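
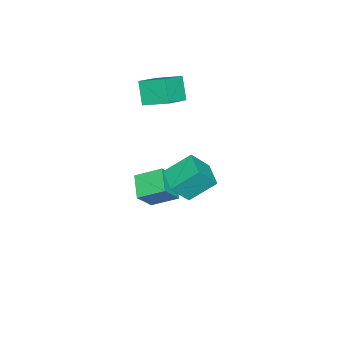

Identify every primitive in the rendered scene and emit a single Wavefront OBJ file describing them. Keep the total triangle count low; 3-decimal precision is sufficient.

v 1.26 1.899 2.787
v 2.081 1.204 4.09
v 2.445 2.924 2.587
v 3.267 2.229 3.89
v 2.133 0.651 1.57
v 2.955 -0.044 2.873
v 3.319 1.676 1.37
v 4.14 0.981 2.673
v 1.735 -1.398 -1.563
v 0.518 -2.173 -0.85
v 1.26 0.085 -0.763
v 0.043 -0.69 -0.05
v 2.717 -1.77 -0.29
v 1.5 -2.545 0.423
v 2.242 -0.287 0.51
v 1.025 -1.062 1.223
v -3.835 -0.992 -3.311
v -3.419 -0.895 -4.011
v -3.661 -2.305 -3.389
v -3.245 -2.208 -4.089
v -2.921 -1.951 -3.381
v -3.029 -1.139 -3.333
v -4.051 -2.061 -4.067
v -4.159 -1.249 -4.019
v -3.553 -1.555 -4.479
v -2.854 -1.488 -4.054
v -4.226 -1.712 -3.346
v -3.527 -1.645 -2.921
v -5.161 -4.528 3.43
v -3.569 -4.847 4.158
v -5.166 -2.828 4.183
v -3.574 -3.146 4.912
v -4.406 -3.914 2.048
v -2.814 -4.232 2.777
v -4.411 -2.213 2.802
v -2.819 -2.532 3.53
f 2 4 1
f 5 2 1
f 1 4 3
f 3 5 1
f 2 8 4
f 6 2 5
f 6 8 2
f 4 8 3
f 7 5 3
f 3 8 7
f 7 6 5
f 8 6 7
f 10 12 9
f 13 10 9
f 9 12 11
f 11 13 9
f 10 16 12
f 14 10 13
f 14 16 10
f 12 16 11
f 15 13 11
f 11 16 15
f 15 14 13
f 16 14 15
f 17 28 22
f 17 22 18
f 17 18 24
f 17 24 27
f 17 27 28
f 18 22 26
f 22 28 21
f 28 27 19
f 27 24 23
f 24 18 25
f 20 26 21
f 20 21 19
f 20 19 23
f 20 23 25
f 20 25 26
f 21 26 22
f 19 21 28
f 23 19 27
f 25 23 24
f 26 25 18
f 30 32 29
f 33 30 29
f 29 32 31
f 31 33 29
f 30 36 32
f 34 30 33
f 34 36 30
f 32 36 31
f 35 33 31
f 31 36 35
f 35 34 33
f 36 34 35



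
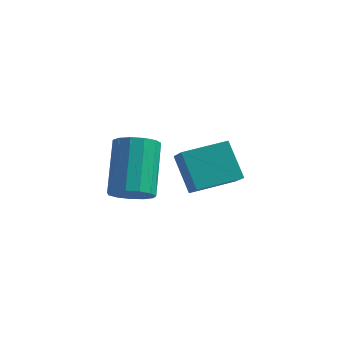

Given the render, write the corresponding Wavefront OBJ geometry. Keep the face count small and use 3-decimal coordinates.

v -2.208 2.806 -1.233
v -3.007 3.247 0.032
v -1.156 3.971 -0.974
v -1.955 4.412 0.291
v -1.485 1.988 -0.491
v -2.284 2.429 0.774
v -0.433 3.153 -0.232
v -1.232 3.594 1.033
v -2.546 -0.208 0.072
v -2.083 0.319 -0.193
v -2.631 1.595 1.382
v -3.094 1.068 1.648
v -2.457 0.386 -0.378
v -3.006 1.661 1.198
v -2.86 0.264 -0.419
v -3.408 1.54 1.156
v -3.163 -0.008 -0.304
v -3.711 1.268 1.271
v -3.27 -0.343 -0.07
v -3.818 0.933 1.505
v -3.147 -0.635 0.209
v -3.695 0.641 1.784
v -2.833 -0.792 0.445
v -3.382 0.484 2.02
v -2.428 -0.763 0.563
v -2.977 0.513 2.138
v -2.061 -0.558 0.525
v -2.609 0.718 2.1
v -1.847 -0.242 0.343
v -2.396 1.034 1.918
v -1.855 0.085 0.075
v -2.404 1.361 1.651
f 2 4 1
f 5 2 1
f 1 4 3
f 3 5 1
f 2 8 4
f 6 2 5
f 6 8 2
f 4 8 3
f 7 5 3
f 3 8 7
f 7 6 5
f 8 6 7
f 10 9 13
f 10 13 11
f 11 13 14
f 11 14 12
f 13 9 15
f 13 15 14
f 14 15 16
f 14 16 12
f 15 9 17
f 15 17 16
f 16 17 18
f 16 18 12
f 17 9 19
f 17 19 18
f 18 19 20
f 18 20 12
f 19 9 21
f 19 21 20
f 20 21 22
f 20 22 12
f 21 9 23
f 21 23 22
f 22 23 24
f 22 24 12
f 23 9 25
f 23 25 24
f 24 25 26
f 24 26 12
f 25 9 27
f 25 27 26
f 26 27 28
f 26 28 12
f 27 9 29
f 27 29 28
f 28 29 30
f 28 30 12
f 29 9 31
f 29 31 30
f 30 31 32
f 30 32 12
f 31 9 10
f 31 10 32
f 32 10 11
f 32 11 12



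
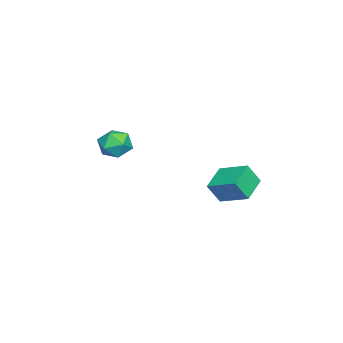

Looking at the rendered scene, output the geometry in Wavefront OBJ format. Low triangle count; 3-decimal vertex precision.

v 1.837 -2.598 0.037
v 2.564 -2.88 0.59
v 1.336 -4.06 -0.05
v 2.063 -4.342 0.503
v 1.359 -3.81 0.873
v 1.669 -2.906 0.927
v 2.231 -4.034 -0.387
v 2.541 -3.13 -0.333
v 2.808 -3.767 0.329
v 2.269 -3.629 1.107
v 1.631 -3.311 -0.567
v 1.092 -3.173 0.211
v 1.116 2.166 -2.067
v 1.421 1.596 -0.974
v 1.6 3.662 -1.42
v 1.905 3.092 -0.328
v 2.555 1.928 -2.592
v 2.86 1.358 -1.5
v 3.039 3.424 -1.946
v 3.344 2.854 -0.853
f 1 12 6
f 1 6 2
f 1 2 8
f 1 8 11
f 1 11 12
f 2 6 10
f 6 12 5
f 12 11 3
f 11 8 7
f 8 2 9
f 4 10 5
f 4 5 3
f 4 3 7
f 4 7 9
f 4 9 10
f 5 10 6
f 3 5 12
f 7 3 11
f 9 7 8
f 10 9 2
f 14 16 13
f 17 14 13
f 13 16 15
f 15 17 13
f 14 20 16
f 18 14 17
f 18 20 14
f 16 20 15
f 19 17 15
f 15 20 19
f 19 18 17
f 20 18 19



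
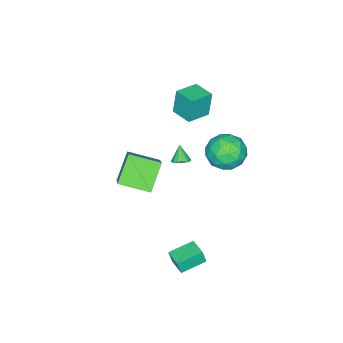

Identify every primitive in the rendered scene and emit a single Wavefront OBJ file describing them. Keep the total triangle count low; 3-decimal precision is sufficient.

v 1.88 2.037 -4.021
v 1.993 1.87 -3.206
v 2.468 2.972 -3.911
v 2.58 2.805 -3.096
v 3.12 1.295 -4.344
v 3.232 1.128 -3.529
v 3.707 2.23 -4.234
v 3.82 2.063 -3.419
v -3.807 -1.894 1.821
v -4.073 -1.858 3.388
v -3.45 -0.665 1.854
v -3.716 -0.63 3.421
v -2.464 -2.29 2.059
v -2.73 -2.255 3.626
v -2.107 -1.062 2.092
v -2.373 -1.026 3.659
v -0.147 -0.285 0.752
v 0.34 -0.454 0.914
v -0.553 -0.635 1.608
v 0.318 -0.193 1.011
v 0.172 0.044 1.038
v -0.06 0.192 0.989
v -0.315 0.213 0.876
v -0.525 0.1 0.73
v -0.633 -0.116 0.59
v -0.612 -0.378 0.493
v -0.465 -0.614 0.466
v -0.234 -0.763 0.516
v 0.021 -0.783 0.628
v 0.231 -0.67 0.774
v -0.489 -4.692 -3.845
v -1.854 -4.889 -2.466
v -1.217 -3.039 -4.329
v -2.581 -3.235 -2.95
v 0.781 -3.725 -2.45
v -0.583 -3.921 -1.071
v 0.054 -2.071 -2.934
v -1.311 -2.268 -1.555
v 0.542 3.218 2.587
v 1.243 2.644 3.306
v -0.943 2.616 3.554
v -0.242 2.042 4.273
v -0.256 3.198 4.28
v 0.661 3.571 3.682
v -0.361 1.689 3.178
v 0.556 2.062 2.58
v 0.685 1.699 3.671
v 0.749 2.632 4.352
v -0.449 2.628 2.508
v -0.385 3.561 3.189
v 1.023 2.984 2.862
v -0.723 2.276 3.998
v -0.731 2.956 4.002
v -0.319 2.618 4.425
v 0.681 3.529 3.083
v 1.093 3.191 3.506
v 0.212 3.517 4.078
v -0.793 2.069 3.354
v -0.381 1.731 3.777
v 0.619 2.642 2.435
v 1.031 2.304 2.858
v 0.088 1.743 2.782
v 1.107 2.092 3.499
v 0.234 1.737 4.067
v 0.164 1.53 3.424
v 0.703 1.749 3.072
v 1.145 2.64 3.899
v 0.272 2.285 4.468
v 0.263 2.965 4.472
v 0.803 3.184 4.12
v 0.817 2.084 4.114
v 0.028 2.975 2.392
v -0.845 2.62 2.961
v -0.503 2.076 2.74
v 0.037 2.295 2.388
v 0.066 3.523 2.793
v -0.807 3.168 3.361
v -0.403 3.511 3.788
v 0.136 3.73 3.436
v -0.517 3.176 2.746
f 2 4 1
f 5 2 1
f 1 4 3
f 3 5 1
f 2 8 4
f 6 2 5
f 6 8 2
f 4 8 3
f 7 5 3
f 3 8 7
f 7 6 5
f 8 6 7
f 10 12 9
f 13 10 9
f 9 12 11
f 11 13 9
f 10 16 12
f 14 10 13
f 14 16 10
f 12 16 11
f 15 13 11
f 11 16 15
f 15 14 13
f 16 14 15
f 18 17 20
f 18 20 19
f 20 17 21
f 20 21 19
f 21 17 22
f 21 22 19
f 22 17 23
f 22 23 19
f 23 17 24
f 23 24 19
f 24 17 25
f 24 25 19
f 25 17 26
f 25 26 19
f 26 17 27
f 26 27 19
f 27 17 28
f 27 28 19
f 28 17 29
f 28 29 19
f 29 17 30
f 29 30 19
f 30 17 18
f 30 18 19
f 32 34 31
f 35 32 31
f 31 34 33
f 33 35 31
f 32 38 34
f 36 32 35
f 36 38 32
f 34 38 33
f 37 35 33
f 33 38 37
f 37 36 35
f 38 36 37
f 39 76 55
f 76 50 79
f 55 79 44
f 76 79 55
f 39 55 51
f 55 44 56
f 51 56 40
f 55 56 51
f 39 51 60
f 51 40 61
f 60 61 46
f 51 61 60
f 39 60 72
f 60 46 75
f 72 75 49
f 60 75 72
f 39 72 76
f 72 49 80
f 76 80 50
f 72 80 76
f 40 56 67
f 56 44 70
f 67 70 48
f 56 70 67
f 44 79 57
f 79 50 78
f 57 78 43
f 79 78 57
f 50 80 77
f 80 49 73
f 77 73 41
f 80 73 77
f 49 75 74
f 75 46 62
f 74 62 45
f 75 62 74
f 46 61 66
f 61 40 63
f 66 63 47
f 61 63 66
f 42 68 54
f 68 48 69
f 54 69 43
f 68 69 54
f 42 54 52
f 54 43 53
f 52 53 41
f 54 53 52
f 42 52 59
f 52 41 58
f 59 58 45
f 52 58 59
f 42 59 64
f 59 45 65
f 64 65 47
f 59 65 64
f 42 64 68
f 64 47 71
f 68 71 48
f 64 71 68
f 43 69 57
f 69 48 70
f 57 70 44
f 69 70 57
f 41 53 77
f 53 43 78
f 77 78 50
f 53 78 77
f 45 58 74
f 58 41 73
f 74 73 49
f 58 73 74
f 47 65 66
f 65 45 62
f 66 62 46
f 65 62 66
f 48 71 67
f 71 47 63
f 67 63 40
f 71 63 67



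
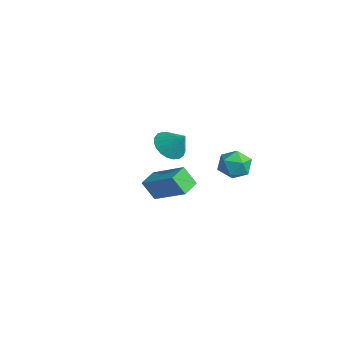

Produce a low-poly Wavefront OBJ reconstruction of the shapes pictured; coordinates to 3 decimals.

v -2.312 1.459 -3.039
v -0.704 2.285 -1.99
v -2.87 2.319 -2.861
v -1.261 3.145 -1.812
v -1.899 1.935 -4.048
v -0.29 2.761 -2.999
v -2.456 2.795 -3.87
v -0.848 3.621 -2.821
v 4.027 3.867 1.456
v 4.456 3.462 0.841
v 3.164 2.798 1.559
v 3.593 2.393 0.944
v 3.954 2.514 1.706
v 4.487 3.175 1.643
v 3.133 3.085 0.757
v 3.666 3.746 0.694
v 3.903 2.979 0.41
v 4.41 2.626 0.996
v 3.21 3.634 1.404
v 3.717 3.281 1.99
v 2.959 0.383 2.682
v 3.45 -0.283 2.613
v 3.641 0.797 3.538
v 3.596 -0.063 2.391
v 3.631 0.234 2.219
v 3.55 0.557 2.126
v 3.367 0.849 2.131
v 3.114 1.061 2.23
v 2.833 1.156 2.408
v 2.575 1.117 2.633
v 2.383 0.951 2.866
v 2.29 0.686 3.068
v 2.313 0.37 3.203
v 2.448 0.055 3.248
v 2.671 -0.203 3.195
v 2.944 -0.359 3.054
v 3.22 -0.388 2.848
f 2 4 1
f 5 2 1
f 1 4 3
f 3 5 1
f 2 8 4
f 6 2 5
f 6 8 2
f 4 8 3
f 7 5 3
f 3 8 7
f 7 6 5
f 8 6 7
f 9 20 14
f 9 14 10
f 9 10 16
f 9 16 19
f 9 19 20
f 10 14 18
f 14 20 13
f 20 19 11
f 19 16 15
f 16 10 17
f 12 18 13
f 12 13 11
f 12 11 15
f 12 15 17
f 12 17 18
f 13 18 14
f 11 13 20
f 15 11 19
f 17 15 16
f 18 17 10
f 22 21 24
f 22 24 23
f 24 21 25
f 24 25 23
f 25 21 26
f 25 26 23
f 26 21 27
f 26 27 23
f 27 21 28
f 27 28 23
f 28 21 29
f 28 29 23
f 29 21 30
f 29 30 23
f 30 21 31
f 30 31 23
f 31 21 32
f 31 32 23
f 32 21 33
f 32 33 23
f 33 21 34
f 33 34 23
f 34 21 35
f 34 35 23
f 35 21 36
f 35 36 23
f 36 21 37
f 36 37 23
f 37 21 22
f 37 22 23



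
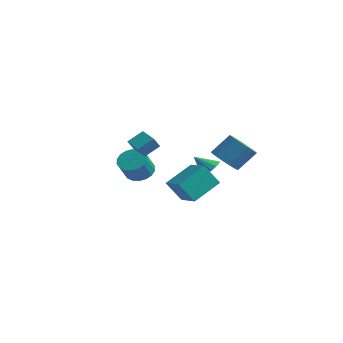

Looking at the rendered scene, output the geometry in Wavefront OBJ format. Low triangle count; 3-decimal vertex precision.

v -3.871 0.499 0.117
v -2.974 0.857 0.201
v -2.711 -0.081 1.406
v -3.609 -0.439 1.323
v -3.206 1.119 0.454
v -2.943 0.181 1.66
v -3.569 1.257 0.641
v -3.306 0.319 1.847
v -3.993 1.246 0.724
v -3.73 0.308 1.93
v -4.392 1.086 0.687
v -4.129 0.148 1.893
v -4.688 0.81 0.537
v -4.426 -0.128 1.743
v -4.823 0.473 0.304
v -4.56 -0.465 1.51
v -4.769 0.141 0.034
v -4.506 -0.797 1.239
v -4.537 -0.121 -0.22
v -4.274 -1.059 0.986
v -4.174 -0.259 -0.407
v -3.911 -1.197 0.799
v -3.75 -0.248 -0.49
v -3.487 -1.186 0.716
v -3.351 -0.088 -0.453
v -3.088 -1.026 0.753
v -3.054 0.188 -0.303
v -2.792 -0.75 0.903
v -2.92 0.525 -0.07
v -2.657 -0.413 1.136
v 1.715 1.748 1.95
v 2.556 1.964 1.378
v 3.147 2.947 2.619
v 2.305 2.732 3.19
v 2.198 2.344 1.247
v 2.789 3.327 2.488
v 1.71 2.564 1.305
v 2.301 3.548 2.546
v 1.223 2.566 1.535
v 1.814 3.55 2.776
v 0.868 2.349 1.877
v 1.459 3.332 3.118
v 0.74 1.97 2.237
v 1.331 2.954 3.478
v 0.873 1.533 2.521
v 1.464 2.516 3.762
v 1.231 1.153 2.652
v 1.822 2.136 3.893
v 1.719 0.932 2.594
v 2.31 1.916 3.835
v 2.206 0.93 2.364
v 2.797 1.914 3.605
v 2.561 1.148 2.022
v 3.152 2.131 3.263
v 2.689 1.526 1.662
v 3.28 2.51 2.903
v 3.944 -4.71 2.54
v 4.273 -2.974 3.539
v 2.519 -4.2 2.122
v 2.848 -2.464 3.122
v 4.552 -4.076 1.238
v 4.881 -2.34 2.238
v 3.127 -3.566 0.821
v 3.456 -1.83 1.82
v 0.048 2.484 0.665
v 0.654 2.24 1.093
v -0.828 1.936 1.595
v 0.57 2.61 1.231
v 0.346 2.946 1.218
v 0.043 3.158 1.057
v -0.259 3.189 0.791
v -0.479 3.032 0.491
v -0.557 2.727 0.238
v -0.473 2.357 0.099
v -0.25 2.021 0.112
v 0.054 1.809 0.273
v 0.356 1.778 0.54
v 0.575 1.936 0.839
v -4.002 -0.409 2.711
v -3.608 0.52 3.396
v -4.046 0.177 1.94
v -3.652 1.107 2.625
v -2.868 -0.687 2.435
v -2.474 0.243 3.12
v -2.912 -0.1 1.664
v -2.518 0.829 2.349
f 2 1 5
f 2 5 3
f 3 5 6
f 3 6 4
f 5 1 7
f 5 7 6
f 6 7 8
f 6 8 4
f 7 1 9
f 7 9 8
f 8 9 10
f 8 10 4
f 9 1 11
f 9 11 10
f 10 11 12
f 10 12 4
f 11 1 13
f 11 13 12
f 12 13 14
f 12 14 4
f 13 1 15
f 13 15 14
f 14 15 16
f 14 16 4
f 15 1 17
f 15 17 16
f 16 17 18
f 16 18 4
f 17 1 19
f 17 19 18
f 18 19 20
f 18 20 4
f 19 1 21
f 19 21 20
f 20 21 22
f 20 22 4
f 21 1 23
f 21 23 22
f 22 23 24
f 22 24 4
f 23 1 25
f 23 25 24
f 24 25 26
f 24 26 4
f 25 1 27
f 25 27 26
f 26 27 28
f 26 28 4
f 27 1 29
f 27 29 28
f 28 29 30
f 28 30 4
f 29 1 2
f 29 2 30
f 30 2 3
f 30 3 4
f 32 31 35
f 32 35 33
f 33 35 36
f 33 36 34
f 35 31 37
f 35 37 36
f 36 37 38
f 36 38 34
f 37 31 39
f 37 39 38
f 38 39 40
f 38 40 34
f 39 31 41
f 39 41 40
f 40 41 42
f 40 42 34
f 41 31 43
f 41 43 42
f 42 43 44
f 42 44 34
f 43 31 45
f 43 45 44
f 44 45 46
f 44 46 34
f 45 31 47
f 45 47 46
f 46 47 48
f 46 48 34
f 47 31 49
f 47 49 48
f 48 49 50
f 48 50 34
f 49 31 51
f 49 51 50
f 50 51 52
f 50 52 34
f 51 31 53
f 51 53 52
f 52 53 54
f 52 54 34
f 53 31 55
f 53 55 54
f 54 55 56
f 54 56 34
f 55 31 32
f 55 32 56
f 56 32 33
f 56 33 34
f 58 60 57
f 61 58 57
f 57 60 59
f 59 61 57
f 58 64 60
f 62 58 61
f 62 64 58
f 60 64 59
f 63 61 59
f 59 64 63
f 63 62 61
f 64 62 63
f 66 65 68
f 66 68 67
f 68 65 69
f 68 69 67
f 69 65 70
f 69 70 67
f 70 65 71
f 70 71 67
f 71 65 72
f 71 72 67
f 72 65 73
f 72 73 67
f 73 65 74
f 73 74 67
f 74 65 75
f 74 75 67
f 75 65 76
f 75 76 67
f 76 65 77
f 76 77 67
f 77 65 78
f 77 78 67
f 78 65 66
f 78 66 67
f 80 82 79
f 83 80 79
f 79 82 81
f 81 83 79
f 80 86 82
f 84 80 83
f 84 86 80
f 82 86 81
f 85 83 81
f 81 86 85
f 85 84 83
f 86 84 85



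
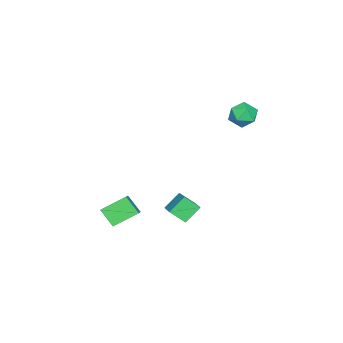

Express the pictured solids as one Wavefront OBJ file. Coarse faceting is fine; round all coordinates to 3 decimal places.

v 0.662 -0.13 -4.145
v 0.907 -1.006 -3.394
v -0.194 0.375 -3.276
v 0.052 -0.501 -2.525
v 1.848 0.761 -3.495
v 2.094 -0.115 -2.744
v 0.993 1.266 -2.626
v 1.238 0.39 -1.875
v 1.143 -2.405 -4.025
v 0.901 -3.322 -3.078
v 2.39 -1.875 -3.193
v 2.148 -2.791 -2.246
v 2.152 -3.509 -4.834
v 1.91 -4.425 -3.887
v 3.399 -2.978 -4.002
v 3.157 -3.895 -3.055
v -1.398 2.935 4.5
v -0.843 2.593 3.828
v -2.617 2.507 3.712
v -2.062 2.165 3.04
v -2.097 1.746 3.876
v -1.343 2.011 4.363
v -2.117 3.089 3.177
v -1.363 3.354 3.664
v -1.287 2.689 3.01
v -1.275 1.859 3.442
v -2.185 3.241 4.098
v -2.173 2.411 4.53
f 2 4 1
f 5 2 1
f 1 4 3
f 3 5 1
f 2 8 4
f 6 2 5
f 6 8 2
f 4 8 3
f 7 5 3
f 3 8 7
f 7 6 5
f 8 6 7
f 10 12 9
f 13 10 9
f 9 12 11
f 11 13 9
f 10 16 12
f 14 10 13
f 14 16 10
f 12 16 11
f 15 13 11
f 11 16 15
f 15 14 13
f 16 14 15
f 17 28 22
f 17 22 18
f 17 18 24
f 17 24 27
f 17 27 28
f 18 22 26
f 22 28 21
f 28 27 19
f 27 24 23
f 24 18 25
f 20 26 21
f 20 21 19
f 20 19 23
f 20 23 25
f 20 25 26
f 21 26 22
f 19 21 28
f 23 19 27
f 25 23 24
f 26 25 18



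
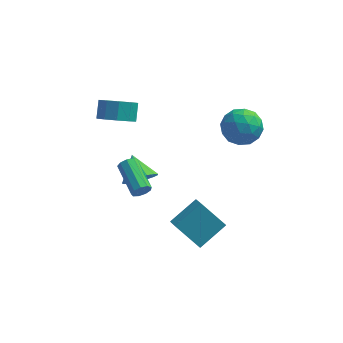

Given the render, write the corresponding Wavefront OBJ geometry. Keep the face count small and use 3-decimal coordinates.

v -1.445 -3.35 0.57
v -1.133 -3.336 1.047
v -2.064 -1.657 1.607
v -2.375 -1.67 1.13
v -0.951 -3.14 0.764
v -1.882 -1.461 1.323
v -1 -3.043 0.389
v -1.931 -1.363 0.949
v -1.257 -3.089 0.1
v -2.188 -1.409 0.659
v -1.602 -3.257 0.03
v -2.532 -1.577 0.59
v -1.873 -3.468 0.214
v -2.804 -1.789 0.773
v -1.944 -3.624 0.564
v -2.875 -1.945 1.123
v -1.781 -3.652 0.917
v -2.712 -1.972 1.476
v -1.461 -3.538 1.108
v -2.392 -1.859 1.667
v 0.376 -4.374 -1.151
v 1.602 -3.242 -0.263
v 0.041 -3.467 -1.844
v 1.266 -2.335 -0.956
v 1.734 -4.845 -2.424
v 2.959 -3.713 -1.536
v 1.398 -3.938 -3.117
v 2.624 -2.806 -2.229
v -3.19 0.229 2.895
v -2.438 -0.331 3.431
v -2.417 0.471 4.241
v -3.17 1.031 3.705
v -2.126 0.084 3.011
v -2.106 0.886 3.821
v -2.221 0.555 2.548
v -2.2 1.357 3.357
v -2.686 0.901 2.217
v -2.665 1.703 3.026
v -3.344 0.99 2.145
v -3.323 1.793 2.954
v -3.943 0.789 2.359
v -3.922 1.591 3.169
v -4.254 0.374 2.779
v -4.234 1.176 3.589
v -4.16 -0.097 3.243
v -4.139 0.705 4.052
v -3.695 -0.443 3.574
v -3.674 0.359 4.383
v -3.037 -0.533 3.646
v -3.016 0.27 4.455
v 2.405 1.49 2.609
v 3.414 2.156 2.629
v 3.266 0.224 1.391
v 4.275 0.89 1.411
v 3.931 0.284 2.399
v 3.399 1.066 3.152
v 3.281 1.314 0.868
v 2.749 2.096 1.621
v 3.955 2.048 1.554
v 4.357 1.411 2.5
v 2.323 0.969 1.52
v 2.725 0.332 2.466
v 2.834 1.934 2.726
v 3.846 0.446 1.294
v 3.644 0.089 1.875
v 4.237 0.481 1.887
v 2.825 1.293 3.033
v 3.418 1.685 3.045
v 3.722 0.584 2.91
v 3.262 0.695 0.975
v 3.855 1.087 0.987
v 2.443 1.899 2.133
v 3.036 2.291 2.145
v 2.958 1.796 1.11
v 3.745 2.262 2.106
v 4.251 1.518 1.39
v 3.667 1.767 1.071
v 3.354 2.227 1.513
v 3.981 1.888 2.662
v 4.487 1.144 1.946
v 4.285 0.787 2.527
v 3.972 1.247 2.969
v 4.299 1.824 2.03
v 2.193 1.236 2.074
v 2.699 0.492 1.358
v 2.708 1.133 1.051
v 2.395 1.593 1.493
v 2.429 0.862 2.63
v 2.935 0.118 1.914
v 3.326 0.153 2.507
v 3.013 0.613 2.949
v 2.381 0.556 1.99
v -1.822 -0.912 -1.032
v -1.073 -1.026 -0.378
v -2.398 0.252 -0.168
v -0.903 -0.708 -0.693
v -0.943 -0.437 -1.086
v -1.185 -0.275 -1.466
v -1.572 -0.259 -1.746
v -2.017 -0.392 -1.863
v -2.417 -0.645 -1.79
v -2.68 -0.959 -1.542
v -2.747 -1.262 -1.178
v -2.602 -1.485 -0.78
v -2.278 -1.577 -0.44
v -1.85 -1.516 -0.235
v -1.415 -1.318 -0.213
f 2 1 5
f 2 5 3
f 3 5 6
f 3 6 4
f 5 1 7
f 5 7 6
f 6 7 8
f 6 8 4
f 7 1 9
f 7 9 8
f 8 9 10
f 8 10 4
f 9 1 11
f 9 11 10
f 10 11 12
f 10 12 4
f 11 1 13
f 11 13 12
f 12 13 14
f 12 14 4
f 13 1 15
f 13 15 14
f 14 15 16
f 14 16 4
f 15 1 17
f 15 17 16
f 16 17 18
f 16 18 4
f 17 1 19
f 17 19 18
f 18 19 20
f 18 20 4
f 19 1 2
f 19 2 20
f 20 2 3
f 20 3 4
f 22 24 21
f 25 22 21
f 21 24 23
f 23 25 21
f 22 28 24
f 26 22 25
f 26 28 22
f 24 28 23
f 27 25 23
f 23 28 27
f 27 26 25
f 28 26 27
f 30 29 33
f 30 33 31
f 31 33 34
f 31 34 32
f 33 29 35
f 33 35 34
f 34 35 36
f 34 36 32
f 35 29 37
f 35 37 36
f 36 37 38
f 36 38 32
f 37 29 39
f 37 39 38
f 38 39 40
f 38 40 32
f 39 29 41
f 39 41 40
f 40 41 42
f 40 42 32
f 41 29 43
f 41 43 42
f 42 43 44
f 42 44 32
f 43 29 45
f 43 45 44
f 44 45 46
f 44 46 32
f 45 29 47
f 45 47 46
f 46 47 48
f 46 48 32
f 47 29 49
f 47 49 48
f 48 49 50
f 48 50 32
f 49 29 30
f 49 30 50
f 50 30 31
f 50 31 32
f 51 88 67
f 88 62 91
f 67 91 56
f 88 91 67
f 51 67 63
f 67 56 68
f 63 68 52
f 67 68 63
f 51 63 72
f 63 52 73
f 72 73 58
f 63 73 72
f 51 72 84
f 72 58 87
f 84 87 61
f 72 87 84
f 51 84 88
f 84 61 92
f 88 92 62
f 84 92 88
f 52 68 79
f 68 56 82
f 79 82 60
f 68 82 79
f 56 91 69
f 91 62 90
f 69 90 55
f 91 90 69
f 62 92 89
f 92 61 85
f 89 85 53
f 92 85 89
f 61 87 86
f 87 58 74
f 86 74 57
f 87 74 86
f 58 73 78
f 73 52 75
f 78 75 59
f 73 75 78
f 54 80 66
f 80 60 81
f 66 81 55
f 80 81 66
f 54 66 64
f 66 55 65
f 64 65 53
f 66 65 64
f 54 64 71
f 64 53 70
f 71 70 57
f 64 70 71
f 54 71 76
f 71 57 77
f 76 77 59
f 71 77 76
f 54 76 80
f 76 59 83
f 80 83 60
f 76 83 80
f 55 81 69
f 81 60 82
f 69 82 56
f 81 82 69
f 53 65 89
f 65 55 90
f 89 90 62
f 65 90 89
f 57 70 86
f 70 53 85
f 86 85 61
f 70 85 86
f 59 77 78
f 77 57 74
f 78 74 58
f 77 74 78
f 60 83 79
f 83 59 75
f 79 75 52
f 83 75 79
f 94 93 96
f 94 96 95
f 96 93 97
f 96 97 95
f 97 93 98
f 97 98 95
f 98 93 99
f 98 99 95
f 99 93 100
f 99 100 95
f 100 93 101
f 100 101 95
f 101 93 102
f 101 102 95
f 102 93 103
f 102 103 95
f 103 93 104
f 103 104 95
f 104 93 105
f 104 105 95
f 105 93 106
f 105 106 95
f 106 93 107
f 106 107 95
f 107 93 94
f 107 94 95



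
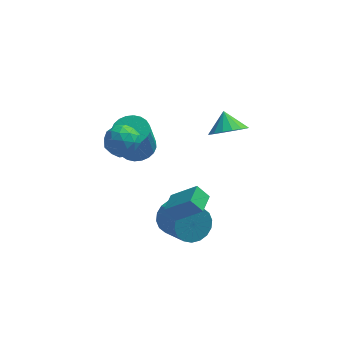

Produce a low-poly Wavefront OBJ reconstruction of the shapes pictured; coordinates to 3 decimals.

v -0.921 2.307 2.093
v -0.368 2.25 1.289
v -1.752 1.05 1.611
v -1.199 0.993 0.807
v -0.813 0.783 1.681
v -0.3 1.561 1.979
v -1.82 1.739 0.921
v -1.307 2.517 1.219
v -0.924 1.9 0.565
v -0.302 1.309 1.034
v -1.818 1.991 1.866
v -1.196 1.4 2.335
v -0.572 2.389 1.734
v -1.548 0.911 1.166
v -1.322 0.788 1.68
v -0.996 0.754 1.207
v -0.532 1.984 2.139
v -0.207 1.95 1.666
v -0.468 1.088 1.896
v -1.913 1.35 1.234
v -1.588 1.316 0.761
v -1.124 2.546 1.693
v -0.798 2.512 1.22
v -1.652 2.212 1.004
v -0.573 2.15 0.835
v -1.061 1.411 0.551
v -1.426 1.849 0.619
v -1.125 2.306 0.794
v -0.208 1.802 1.111
v -0.696 1.063 0.827
v -0.469 0.94 1.341
v -0.168 1.397 1.516
v -0.534 1.596 0.685
v -1.424 2.237 2.073
v -1.912 1.498 1.789
v -1.952 1.903 1.384
v -1.651 2.36 1.559
v -1.059 1.889 2.349
v -1.547 1.15 2.065
v -0.995 0.994 2.106
v -0.694 1.451 2.281
v -1.586 1.704 2.215
v 1.462 -0.79 -2.125
v 2.312 -0.581 -2.628
v 3.188 -2.001 -1.739
v 2.338 -2.21 -1.235
v 2.35 -0.327 -2.259
v 3.225 -1.747 -1.37
v 2.211 -0.165 -1.864
v 3.087 -1.584 -0.974
v 1.924 -0.126 -1.52
v 2.8 -1.546 -0.631
v 1.546 -0.219 -1.296
v 2.421 -1.639 -0.406
v 1.151 -0.425 -1.236
v 2.027 -1.845 -0.346
v 0.818 -0.704 -1.352
v 1.693 -2.123 -0.463
v 0.612 -0.999 -1.621
v 1.488 -2.419 -0.732
v 0.575 -1.253 -1.99
v 1.45 -2.673 -1.101
v 0.713 -1.416 -2.386
v 1.589 -2.835 -1.496
v 1 -1.454 -2.729
v 1.876 -2.874 -1.84
v 1.379 -1.361 -2.954
v 2.254 -2.781 -2.064
v 1.773 -1.155 -3.014
v 2.649 -2.575 -2.124
v 2.107 -0.877 -2.897
v 2.982 -2.296 -2.008
v -0.413 3.959 -1.34
v 0.167 3.195 -1.486
v -0.127 2.597 0.474
v -0.707 3.361 0.62
v 0.416 3.456 -1.369
v 0.122 2.858 0.591
v 0.538 3.793 -1.248
v 0.244 3.195 0.712
v 0.516 4.155 -1.141
v 0.222 3.557 0.819
v 0.352 4.488 -1.064
v 0.058 3.89 0.896
v 0.072 4.74 -1.029
v -0.222 4.142 0.931
v -0.282 4.873 -1.042
v -0.576 4.275 0.918
v -0.656 4.867 -1.099
v -0.95 4.269 0.86
v -0.993 4.723 -1.194
v -1.287 4.125 0.766
v -1.242 4.462 -1.311
v -1.536 3.864 0.649
v -1.364 4.125 -1.432
v -1.658 3.527 0.528
v -1.342 3.763 -1.539
v -1.636 3.165 0.421
v -1.178 3.43 -1.616
v -1.472 2.832 0.344
v -0.898 3.178 -1.651
v -1.192 2.58 0.309
v -0.544 3.045 -1.638
v -0.838 2.447 0.322
v -0.17 3.051 -1.58
v -0.464 2.453 0.379
v 4.013 1.279 2.597
v 4.531 1.94 2.054
v 3.787 2.101 3.383
v 4.085 1.978 1.886
v 3.622 1.856 1.88
v 3.249 1.602 2.039
v 3.05 1.274 2.326
v 3.073 0.947 2.675
v 3.311 0.696 3.006
v 3.709 0.578 3.243
v 4.177 0.621 3.332
v 4.608 0.815 3.253
v 4.902 1.115 3.024
v 4.993 1.452 2.697
v 4.859 1.75 2.347
v 1.547 -2.779 -0.248
v 0.958 -2.62 0.414
v 1.87 -1.728 -0.212
v 1.281 -1.569 0.449
v 2.759 -3.191 0.931
v 2.17 -3.032 1.592
v 3.082 -2.14 0.966
v 2.493 -1.981 1.628
f 1 38 17
f 38 12 41
f 17 41 6
f 38 41 17
f 1 17 13
f 17 6 18
f 13 18 2
f 17 18 13
f 1 13 22
f 13 2 23
f 22 23 8
f 13 23 22
f 1 22 34
f 22 8 37
f 34 37 11
f 22 37 34
f 1 34 38
f 34 11 42
f 38 42 12
f 34 42 38
f 2 18 29
f 18 6 32
f 29 32 10
f 18 32 29
f 6 41 19
f 41 12 40
f 19 40 5
f 41 40 19
f 12 42 39
f 42 11 35
f 39 35 3
f 42 35 39
f 11 37 36
f 37 8 24
f 36 24 7
f 37 24 36
f 8 23 28
f 23 2 25
f 28 25 9
f 23 25 28
f 4 30 16
f 30 10 31
f 16 31 5
f 30 31 16
f 4 16 14
f 16 5 15
f 14 15 3
f 16 15 14
f 4 14 21
f 14 3 20
f 21 20 7
f 14 20 21
f 4 21 26
f 21 7 27
f 26 27 9
f 21 27 26
f 4 26 30
f 26 9 33
f 30 33 10
f 26 33 30
f 5 31 19
f 31 10 32
f 19 32 6
f 31 32 19
f 3 15 39
f 15 5 40
f 39 40 12
f 15 40 39
f 7 20 36
f 20 3 35
f 36 35 11
f 20 35 36
f 9 27 28
f 27 7 24
f 28 24 8
f 27 24 28
f 10 33 29
f 33 9 25
f 29 25 2
f 33 25 29
f 44 43 47
f 44 47 45
f 45 47 48
f 45 48 46
f 47 43 49
f 47 49 48
f 48 49 50
f 48 50 46
f 49 43 51
f 49 51 50
f 50 51 52
f 50 52 46
f 51 43 53
f 51 53 52
f 52 53 54
f 52 54 46
f 53 43 55
f 53 55 54
f 54 55 56
f 54 56 46
f 55 43 57
f 55 57 56
f 56 57 58
f 56 58 46
f 57 43 59
f 57 59 58
f 58 59 60
f 58 60 46
f 59 43 61
f 59 61 60
f 60 61 62
f 60 62 46
f 61 43 63
f 61 63 62
f 62 63 64
f 62 64 46
f 63 43 65
f 63 65 64
f 64 65 66
f 64 66 46
f 65 43 67
f 65 67 66
f 66 67 68
f 66 68 46
f 67 43 69
f 67 69 68
f 68 69 70
f 68 70 46
f 69 43 71
f 69 71 70
f 70 71 72
f 70 72 46
f 71 43 44
f 71 44 72
f 72 44 45
f 72 45 46
f 74 73 77
f 74 77 75
f 75 77 78
f 75 78 76
f 77 73 79
f 77 79 78
f 78 79 80
f 78 80 76
f 79 73 81
f 79 81 80
f 80 81 82
f 80 82 76
f 81 73 83
f 81 83 82
f 82 83 84
f 82 84 76
f 83 73 85
f 83 85 84
f 84 85 86
f 84 86 76
f 85 73 87
f 85 87 86
f 86 87 88
f 86 88 76
f 87 73 89
f 87 89 88
f 88 89 90
f 88 90 76
f 89 73 91
f 89 91 90
f 90 91 92
f 90 92 76
f 91 73 93
f 91 93 92
f 92 93 94
f 92 94 76
f 93 73 95
f 93 95 94
f 94 95 96
f 94 96 76
f 95 73 97
f 95 97 96
f 96 97 98
f 96 98 76
f 97 73 99
f 97 99 98
f 98 99 100
f 98 100 76
f 99 73 101
f 99 101 100
f 100 101 102
f 100 102 76
f 101 73 103
f 101 103 102
f 102 103 104
f 102 104 76
f 103 73 105
f 103 105 104
f 104 105 106
f 104 106 76
f 105 73 74
f 105 74 106
f 106 74 75
f 106 75 76
f 108 107 110
f 108 110 109
f 110 107 111
f 110 111 109
f 111 107 112
f 111 112 109
f 112 107 113
f 112 113 109
f 113 107 114
f 113 114 109
f 114 107 115
f 114 115 109
f 115 107 116
f 115 116 109
f 116 107 117
f 116 117 109
f 117 107 118
f 117 118 109
f 118 107 119
f 118 119 109
f 119 107 120
f 119 120 109
f 120 107 121
f 120 121 109
f 121 107 108
f 121 108 109
f 123 125 122
f 126 123 122
f 122 125 124
f 124 126 122
f 123 129 125
f 127 123 126
f 127 129 123
f 125 129 124
f 128 126 124
f 124 129 128
f 128 127 126
f 129 127 128



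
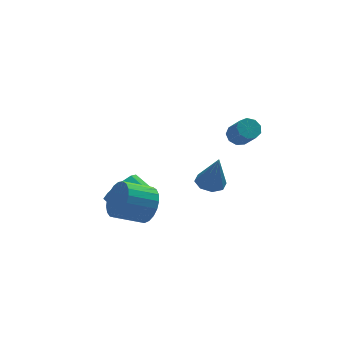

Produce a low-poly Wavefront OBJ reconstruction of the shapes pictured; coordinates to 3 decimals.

v 1.546 -1.964 3.3
v 1.961 -1.56 3.573
v 2.209 -2.492 4.574
v 1.794 -2.896 4.3
v 1.559 -1.494 3.734
v 1.807 -2.426 4.735
v 1.151 -1.648 3.692
v 1.4 -2.58 4.693
v 0.928 -1.949 3.466
v 1.176 -2.882 4.467
v 0.994 -2.258 3.163
v 1.242 -3.19 4.163
v 1.318 -2.429 2.923
v 1.567 -3.361 3.924
v 1.749 -2.382 2.86
v 1.997 -3.314 3.86
v 2.084 -2.14 3.002
v 2.333 -3.072 4.003
v 2.168 -1.815 3.284
v 2.416 -2.747 4.284
v -2.811 -1.35 -1.401
v -2.343 -1.712 -0.474
v -3.86 -1.772 0.269
v -4.329 -1.41 -0.659
v -2.333 -1.258 -0.415
v -3.85 -1.318 0.327
v -2.405 -0.821 -0.527
v -3.922 -0.881 0.215
v -2.547 -0.475 -0.79
v -4.064 -0.534 -0.048
v -2.735 -0.28 -1.159
v -4.252 -0.34 -0.416
v -2.936 -0.27 -1.569
v -4.453 -0.33 -0.827
v -3.116 -0.447 -1.951
v -4.633 -0.507 -1.209
v -3.243 -0.78 -2.237
v -4.76 -0.84 -1.495
v -3.295 -1.212 -2.379
v -4.813 -1.272 -1.637
v -3.264 -1.668 -2.352
v -4.781 -1.727 -1.61
v -3.155 -2.068 -2.16
v -4.672 -2.128 -1.418
v -2.986 -2.345 -1.838
v -4.503 -2.404 -1.095
v -2.787 -2.449 -1.439
v -4.304 -2.509 -0.697
v -2.592 -2.364 -1.034
v -4.109 -2.423 -0.292
v -2.435 -2.103 -0.693
v -3.952 -2.163 0.05
v 0.773 0.075 -1.336
v 1.241 -0.56 -1.56
v 1.067 -0.395 0.616
v 1.573 -0.033 -1.483
v 1.437 0.557 -1.32
v 0.912 0.866 -1.167
v 0.306 0.711 -1.113
v -0.026 0.184 -1.19
v 0.11 -0.406 -1.353
v 0.635 -0.715 -1.506
v -2.71 0.128 -2.524
v -1.796 0.45 -2.004
v -2.676 1.574 -1.155
v -3.59 1.252 -1.676
v -1.931 0.881 -2.714
v -2.811 2.005 -1.866
v -2.523 0.871 -3.313
v -3.402 1.995 -2.465
v -3.224 0.426 -3.45
v -4.103 1.549 -2.602
v -3.624 -0.194 -3.045
v -4.504 0.93 -2.196
v -3.489 -0.625 -2.334
v -4.369 0.499 -1.486
v -2.898 -0.615 -1.735
v -3.777 0.509 -0.887
v -2.197 -0.169 -1.598
v -3.076 0.954 -0.75
f 2 1 5
f 2 5 3
f 3 5 6
f 3 6 4
f 5 1 7
f 5 7 6
f 6 7 8
f 6 8 4
f 7 1 9
f 7 9 8
f 8 9 10
f 8 10 4
f 9 1 11
f 9 11 10
f 10 11 12
f 10 12 4
f 11 1 13
f 11 13 12
f 12 13 14
f 12 14 4
f 13 1 15
f 13 15 14
f 14 15 16
f 14 16 4
f 15 1 17
f 15 17 16
f 16 17 18
f 16 18 4
f 17 1 19
f 17 19 18
f 18 19 20
f 18 20 4
f 19 1 2
f 19 2 20
f 20 2 3
f 20 3 4
f 22 21 25
f 22 25 23
f 23 25 26
f 23 26 24
f 25 21 27
f 25 27 26
f 26 27 28
f 26 28 24
f 27 21 29
f 27 29 28
f 28 29 30
f 28 30 24
f 29 21 31
f 29 31 30
f 30 31 32
f 30 32 24
f 31 21 33
f 31 33 32
f 32 33 34
f 32 34 24
f 33 21 35
f 33 35 34
f 34 35 36
f 34 36 24
f 35 21 37
f 35 37 36
f 36 37 38
f 36 38 24
f 37 21 39
f 37 39 38
f 38 39 40
f 38 40 24
f 39 21 41
f 39 41 40
f 40 41 42
f 40 42 24
f 41 21 43
f 41 43 42
f 42 43 44
f 42 44 24
f 43 21 45
f 43 45 44
f 44 45 46
f 44 46 24
f 45 21 47
f 45 47 46
f 46 47 48
f 46 48 24
f 47 21 49
f 47 49 48
f 48 49 50
f 48 50 24
f 49 21 51
f 49 51 50
f 50 51 52
f 50 52 24
f 51 21 22
f 51 22 52
f 52 22 23
f 52 23 24
f 54 53 56
f 54 56 55
f 56 53 57
f 56 57 55
f 57 53 58
f 57 58 55
f 58 53 59
f 58 59 55
f 59 53 60
f 59 60 55
f 60 53 61
f 60 61 55
f 61 53 62
f 61 62 55
f 62 53 54
f 62 54 55
f 64 63 67
f 64 67 65
f 65 67 68
f 65 68 66
f 67 63 69
f 67 69 68
f 68 69 70
f 68 70 66
f 69 63 71
f 69 71 70
f 70 71 72
f 70 72 66
f 71 63 73
f 71 73 72
f 72 73 74
f 72 74 66
f 73 63 75
f 73 75 74
f 74 75 76
f 74 76 66
f 75 63 77
f 75 77 76
f 76 77 78
f 76 78 66
f 77 63 79
f 77 79 78
f 78 79 80
f 78 80 66
f 79 63 64
f 79 64 80
f 80 64 65
f 80 65 66



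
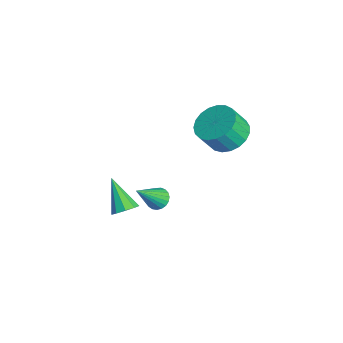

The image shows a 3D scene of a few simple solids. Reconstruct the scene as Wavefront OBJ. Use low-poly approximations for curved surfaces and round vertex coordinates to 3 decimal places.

v 1.825 1.363 1.709
v 2.739 1.205 1.505
v 2.85 0.579 2.488
v 1.935 0.737 2.691
v 2.758 1.539 1.715
v 2.869 0.913 2.698
v 2.616 1.842 1.925
v 2.727 1.217 2.907
v 2.337 2.063 2.097
v 2.448 1.437 3.079
v 1.969 2.162 2.201
v 2.08 1.537 3.184
v 1.577 2.123 2.221
v 1.687 1.498 3.203
v 1.227 1.953 2.152
v 1.338 1.328 3.135
v 0.98 1.681 2.006
v 1.091 1.055 2.989
v 0.88 1.354 1.809
v 0.991 0.728 2.792
v 0.943 1.028 1.595
v 1.054 0.402 2.577
v 1.158 0.76 1.4
v 1.269 0.135 2.383
v 1.489 0.596 1.259
v 1.6 -0.029 2.241
v 1.878 0.565 1.195
v 1.988 -0.06 2.178
v 2.257 0.672 1.22
v 2.368 0.047 2.203
v 2.562 0.898 1.33
v 2.673 0.273 2.313
v 2.753 -3.049 -1.382
v 3.064 -2.74 -0.988
v 1.647 -3.371 -0.258
v 2.802 -2.498 -1.176
v 2.517 -2.514 -1.461
v 2.342 -2.78 -1.709
v 2.359 -3.171 -1.804
v 2.561 -3.506 -1.702
v 2.853 -3.626 -1.45
v 3.097 -3.476 -1.167
v 3.181 -3.126 -0.984
v 0.533 -1.256 -3.125
v 0.823 -1.551 -3.487
v 1.147 -2.284 -1.795
v 0.972 -1.387 -3.429
v 1.044 -1.2 -3.319
v 1.029 -1.023 -3.175
v 0.927 -0.887 -3.022
v 0.757 -0.814 -2.887
v 0.549 -0.817 -2.793
v 0.337 -0.897 -2.757
v 0.16 -1.038 -2.784
v 0.047 -1.217 -2.87
v 0.017 -1.403 -3.001
v 0.077 -1.563 -3.152
v 0.216 -1.671 -3.299
v 0.409 -1.706 -3.416
v 0.624 -1.664 -3.483
f 2 1 5
f 2 5 3
f 3 5 6
f 3 6 4
f 5 1 7
f 5 7 6
f 6 7 8
f 6 8 4
f 7 1 9
f 7 9 8
f 8 9 10
f 8 10 4
f 9 1 11
f 9 11 10
f 10 11 12
f 10 12 4
f 11 1 13
f 11 13 12
f 12 13 14
f 12 14 4
f 13 1 15
f 13 15 14
f 14 15 16
f 14 16 4
f 15 1 17
f 15 17 16
f 16 17 18
f 16 18 4
f 17 1 19
f 17 19 18
f 18 19 20
f 18 20 4
f 19 1 21
f 19 21 20
f 20 21 22
f 20 22 4
f 21 1 23
f 21 23 22
f 22 23 24
f 22 24 4
f 23 1 25
f 23 25 24
f 24 25 26
f 24 26 4
f 25 1 27
f 25 27 26
f 26 27 28
f 26 28 4
f 27 1 29
f 27 29 28
f 28 29 30
f 28 30 4
f 29 1 31
f 29 31 30
f 30 31 32
f 30 32 4
f 31 1 2
f 31 2 32
f 32 2 3
f 32 3 4
f 34 33 36
f 34 36 35
f 36 33 37
f 36 37 35
f 37 33 38
f 37 38 35
f 38 33 39
f 38 39 35
f 39 33 40
f 39 40 35
f 40 33 41
f 40 41 35
f 41 33 42
f 41 42 35
f 42 33 43
f 42 43 35
f 43 33 34
f 43 34 35
f 45 44 47
f 45 47 46
f 47 44 48
f 47 48 46
f 48 44 49
f 48 49 46
f 49 44 50
f 49 50 46
f 50 44 51
f 50 51 46
f 51 44 52
f 51 52 46
f 52 44 53
f 52 53 46
f 53 44 54
f 53 54 46
f 54 44 55
f 54 55 46
f 55 44 56
f 55 56 46
f 56 44 57
f 56 57 46
f 57 44 58
f 57 58 46
f 58 44 59
f 58 59 46
f 59 44 60
f 59 60 46
f 60 44 45
f 60 45 46



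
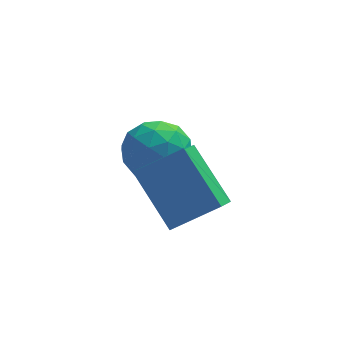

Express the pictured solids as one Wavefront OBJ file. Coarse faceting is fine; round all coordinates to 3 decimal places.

v -3.628 -2.956 2.859
v -4.414 -1.462 4.223
v -3.09 -1.688 1.78
v -3.875 -0.193 3.143
v -2.185 -2.907 3.637
v -2.97 -1.412 5
v -1.646 -1.638 2.557
v -2.432 -0.144 3.921
v -3.385 1.824 3.117
v -2.646 1.178 3.668
v -4.094 0.342 2.332
v -3.355 -0.304 2.883
v -4.177 0.218 3.447
v -3.739 1.134 3.932
v -3.001 0.386 2.068
v -2.563 1.302 2.553
v -2.409 0.29 3.02
v -3.136 0.186 3.872
v -3.604 1.334 2.128
v -4.331 1.23 2.98
v -2.953 1.631 3.461
v -3.787 -0.111 2.539
v -4.27 0.196 2.87
v -3.836 -0.184 3.194
v -3.595 1.605 3.616
v -3.161 1.226 3.94
v -4.061 0.661 3.811
v -3.579 0.294 2.06
v -3.145 -0.085 2.384
v -2.904 1.704 2.806
v -2.47 1.324 3.13
v -2.679 0.859 2.189
v -2.38 0.729 3.404
v -2.796 -0.142 2.943
v -2.588 0.264 2.464
v -2.331 0.802 2.749
v -2.807 0.669 3.905
v -3.224 -0.202 3.444
v -3.707 0.104 3.776
v -3.449 0.643 4.061
v -2.667 0.146 3.524
v -3.516 1.722 2.556
v -3.933 0.851 2.095
v -3.291 0.877 1.939
v -3.033 1.416 2.224
v -3.944 1.662 3.057
v -4.36 0.791 2.596
v -4.409 0.718 3.251
v -4.152 1.256 3.536
v -4.073 1.374 2.476
f 2 4 1
f 5 2 1
f 1 4 3
f 3 5 1
f 2 8 4
f 6 2 5
f 6 8 2
f 4 8 3
f 7 5 3
f 3 8 7
f 7 6 5
f 8 6 7
f 9 46 25
f 46 20 49
f 25 49 14
f 46 49 25
f 9 25 21
f 25 14 26
f 21 26 10
f 25 26 21
f 9 21 30
f 21 10 31
f 30 31 16
f 21 31 30
f 9 30 42
f 30 16 45
f 42 45 19
f 30 45 42
f 9 42 46
f 42 19 50
f 46 50 20
f 42 50 46
f 10 26 37
f 26 14 40
f 37 40 18
f 26 40 37
f 14 49 27
f 49 20 48
f 27 48 13
f 49 48 27
f 20 50 47
f 50 19 43
f 47 43 11
f 50 43 47
f 19 45 44
f 45 16 32
f 44 32 15
f 45 32 44
f 16 31 36
f 31 10 33
f 36 33 17
f 31 33 36
f 12 38 24
f 38 18 39
f 24 39 13
f 38 39 24
f 12 24 22
f 24 13 23
f 22 23 11
f 24 23 22
f 12 22 29
f 22 11 28
f 29 28 15
f 22 28 29
f 12 29 34
f 29 15 35
f 34 35 17
f 29 35 34
f 12 34 38
f 34 17 41
f 38 41 18
f 34 41 38
f 13 39 27
f 39 18 40
f 27 40 14
f 39 40 27
f 11 23 47
f 23 13 48
f 47 48 20
f 23 48 47
f 15 28 44
f 28 11 43
f 44 43 19
f 28 43 44
f 17 35 36
f 35 15 32
f 36 32 16
f 35 32 36
f 18 41 37
f 41 17 33
f 37 33 10
f 41 33 37



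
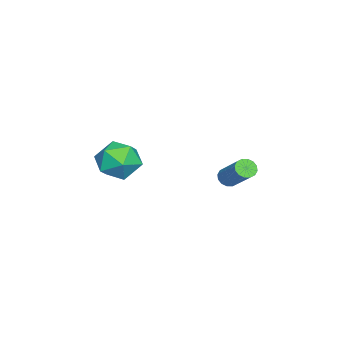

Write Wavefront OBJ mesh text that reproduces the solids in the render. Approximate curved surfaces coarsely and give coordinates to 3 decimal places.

v 2.107 -1.153 3.902
v 3.103 -1.738 4.261
v 1.177 -2.862 3.699
v 2.173 -3.447 4.058
v 1.549 -2.773 4.846
v 2.124 -1.717 4.971
v 2.156 -2.883 2.989
v 2.731 -1.827 3.114
v 3.133 -2.807 3.697
v 2.758 -2.739 4.845
v 1.522 -1.861 3.115
v 1.147 -1.793 4.263
v 0.894 2.51 3.061
v 1.362 2.313 2.849
v 2.413 3.414 4.147
v 1.946 3.61 4.359
v 1.305 2.547 2.697
v 2.356 3.648 3.995
v 1.138 2.771 2.643
v 2.189 3.871 3.94
v 0.905 2.925 2.7
v 1.956 4.025 3.998
v 0.67 2.967 2.855
v 1.721 4.068 4.152
v 0.495 2.887 3.065
v 1.546 3.988 4.362
v 0.427 2.706 3.273
v 1.478 3.807 4.571
v 0.484 2.472 3.425
v 1.535 3.573 4.723
v 0.651 2.249 3.48
v 1.702 3.349 4.777
v 0.884 2.095 3.422
v 1.935 3.195 4.72
v 1.119 2.052 3.268
v 2.17 3.153 4.565
v 1.294 2.132 3.058
v 2.345 3.233 4.355
f 1 12 6
f 1 6 2
f 1 2 8
f 1 8 11
f 1 11 12
f 2 6 10
f 6 12 5
f 12 11 3
f 11 8 7
f 8 2 9
f 4 10 5
f 4 5 3
f 4 3 7
f 4 7 9
f 4 9 10
f 5 10 6
f 3 5 12
f 7 3 11
f 9 7 8
f 10 9 2
f 14 13 17
f 14 17 15
f 15 17 18
f 15 18 16
f 17 13 19
f 17 19 18
f 18 19 20
f 18 20 16
f 19 13 21
f 19 21 20
f 20 21 22
f 20 22 16
f 21 13 23
f 21 23 22
f 22 23 24
f 22 24 16
f 23 13 25
f 23 25 24
f 24 25 26
f 24 26 16
f 25 13 27
f 25 27 26
f 26 27 28
f 26 28 16
f 27 13 29
f 27 29 28
f 28 29 30
f 28 30 16
f 29 13 31
f 29 31 30
f 30 31 32
f 30 32 16
f 31 13 33
f 31 33 32
f 32 33 34
f 32 34 16
f 33 13 35
f 33 35 34
f 34 35 36
f 34 36 16
f 35 13 37
f 35 37 36
f 36 37 38
f 36 38 16
f 37 13 14
f 37 14 38
f 38 14 15
f 38 15 16



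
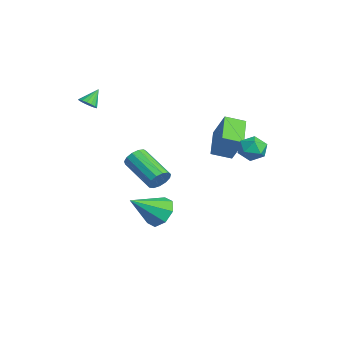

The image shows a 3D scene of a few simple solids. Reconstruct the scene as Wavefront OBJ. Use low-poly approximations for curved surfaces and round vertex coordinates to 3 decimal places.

v -2.976 -3.642 1.912
v -2.479 -3.571 2.083
v -3.324 -3.018 2.668
v -2.512 -3.385 1.914
v -2.652 -3.257 1.744
v -2.865 -3.218 1.614
v -3.104 -3.275 1.551
v -3.314 -3.417 1.571
v -3.446 -3.61 1.669
v -3.47 -3.81 1.823
v -3.382 -3.972 1.997
v -3.2 -4.058 2.152
v -2.967 -4.048 2.251
v -2.736 -3.946 2.273
v -2.56 -3.774 2.212
v 2.911 2.409 1.245
v 3.254 2.793 1.814
v 3.986 2.367 0.626
v 4.329 2.751 1.195
v 4.092 2.03 1.307
v 3.427 2.056 1.69
v 3.813 3.104 0.75
v 3.148 3.13 1.133
v 3.811 3.223 1.508
v 3.984 2.559 1.853
v 3.256 2.601 0.587
v 3.429 1.937 0.932
v 0.249 -0.911 -4.248
v 0.812 -1.303 -4.906
v 0.551 -2.449 -3.072
v 1.178 -0.878 -4.444
v 1 -0.472 -3.867
v 0.382 -0.323 -3.514
v -0.314 -0.519 -3.591
v -0.68 -0.944 -4.053
v -0.502 -1.35 -4.629
v 0.116 -1.499 -4.983
v 4.097 -1.905 -0.002
v 4.438 -2.142 0.458
v 2.843 -2.873 1.262
v 2.503 -2.635 0.802
v 4.344 -1.822 0.561
v 2.749 -2.553 1.365
v 4.171 -1.528 0.485
v 2.576 -2.259 1.289
v 3.975 -1.354 0.255
v 2.38 -2.085 1.059
v 3.817 -1.354 -0.057
v 2.223 -2.085 0.747
v 3.749 -1.529 -0.352
v 2.154 -2.26 0.453
v 3.792 -1.824 -0.535
v 2.197 -2.554 0.269
v 3.931 -2.144 -0.549
v 2.336 -2.874 0.255
v 4.123 -2.388 -0.39
v 2.528 -3.119 0.414
v 4.307 -2.478 -0.107
v 2.712 -3.209 0.697
v 4.425 -2.387 0.209
v 2.83 -3.118 1.013
v -2.053 2.371 -0.364
v -1.179 2.688 1.095
v -1.847 3.384 -0.708
v -0.973 3.702 0.751
v -0.647 1.838 -1.091
v 0.227 2.156 0.368
v -0.441 2.852 -1.435
v 0.433 3.169 0.024
f 2 1 4
f 2 4 3
f 4 1 5
f 4 5 3
f 5 1 6
f 5 6 3
f 6 1 7
f 6 7 3
f 7 1 8
f 7 8 3
f 8 1 9
f 8 9 3
f 9 1 10
f 9 10 3
f 10 1 11
f 10 11 3
f 11 1 12
f 11 12 3
f 12 1 13
f 12 13 3
f 13 1 14
f 13 14 3
f 14 1 15
f 14 15 3
f 15 1 2
f 15 2 3
f 16 27 21
f 16 21 17
f 16 17 23
f 16 23 26
f 16 26 27
f 17 21 25
f 21 27 20
f 27 26 18
f 26 23 22
f 23 17 24
f 19 25 20
f 19 20 18
f 19 18 22
f 19 22 24
f 19 24 25
f 20 25 21
f 18 20 27
f 22 18 26
f 24 22 23
f 25 24 17
f 29 28 31
f 29 31 30
f 31 28 32
f 31 32 30
f 32 28 33
f 32 33 30
f 33 28 34
f 33 34 30
f 34 28 35
f 34 35 30
f 35 28 36
f 35 36 30
f 36 28 37
f 36 37 30
f 37 28 29
f 37 29 30
f 39 38 42
f 39 42 40
f 40 42 43
f 40 43 41
f 42 38 44
f 42 44 43
f 43 44 45
f 43 45 41
f 44 38 46
f 44 46 45
f 45 46 47
f 45 47 41
f 46 38 48
f 46 48 47
f 47 48 49
f 47 49 41
f 48 38 50
f 48 50 49
f 49 50 51
f 49 51 41
f 50 38 52
f 50 52 51
f 51 52 53
f 51 53 41
f 52 38 54
f 52 54 53
f 53 54 55
f 53 55 41
f 54 38 56
f 54 56 55
f 55 56 57
f 55 57 41
f 56 38 58
f 56 58 57
f 57 58 59
f 57 59 41
f 58 38 60
f 58 60 59
f 59 60 61
f 59 61 41
f 60 38 39
f 60 39 61
f 61 39 40
f 61 40 41
f 63 65 62
f 66 63 62
f 62 65 64
f 64 66 62
f 63 69 65
f 67 63 66
f 67 69 63
f 65 69 64
f 68 66 64
f 64 69 68
f 68 67 66
f 69 67 68



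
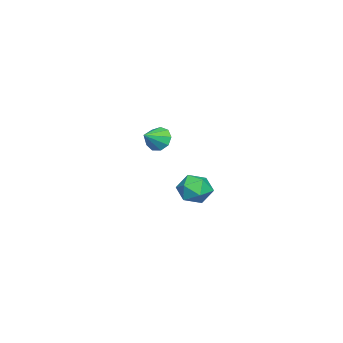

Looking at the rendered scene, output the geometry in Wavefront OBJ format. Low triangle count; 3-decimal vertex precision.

v 2.589 3.46 3.529
v 3.001 3.698 3.016
v 3.471 3.06 4.051
v 2.952 4.033 3.355
v 2.732 4.099 3.775
v 2.446 3.866 4.081
v 2.227 3.443 4.128
v 2.177 3.028 3.895
v 2.32 2.815 3.49
v 2.589 2.903 3.104
v 2.858 3.252 2.917
v -3.228 3.828 -1.264
v -2.686 3.857 -2.077
v -4.254 2.863 -1.983
v -3.712 2.892 -2.796
v -3.375 2.435 -1.999
v -2.741 3.032 -1.555
v -4.199 3.688 -2.505
v -3.565 4.285 -2.061
v -3.286 3.77 -2.844
v -2.777 2.996 -2.532
v -4.163 3.724 -1.528
v -3.654 2.95 -1.216
f 2 1 4
f 2 4 3
f 4 1 5
f 4 5 3
f 5 1 6
f 5 6 3
f 6 1 7
f 6 7 3
f 7 1 8
f 7 8 3
f 8 1 9
f 8 9 3
f 9 1 10
f 9 10 3
f 10 1 11
f 10 11 3
f 11 1 2
f 11 2 3
f 12 23 17
f 12 17 13
f 12 13 19
f 12 19 22
f 12 22 23
f 13 17 21
f 17 23 16
f 23 22 14
f 22 19 18
f 19 13 20
f 15 21 16
f 15 16 14
f 15 14 18
f 15 18 20
f 15 20 21
f 16 21 17
f 14 16 23
f 18 14 22
f 20 18 19
f 21 20 13



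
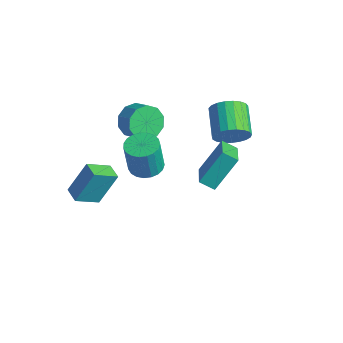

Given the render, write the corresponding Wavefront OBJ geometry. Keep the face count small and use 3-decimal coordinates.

v 3.099 -1.829 3.105
v 3.157 -0.571 4.71
v 1.826 -0.955 2.467
v 1.885 0.303 4.072
v 3.655 -1.323 2.688
v 3.714 -0.065 4.293
v 2.383 -0.449 2.05
v 2.441 0.809 3.655
v 1.082 1.465 3.087
v 1.608 1.796 3.818
v 0.184 2.586 4.485
v -0.342 2.255 3.753
v 1.645 2.09 3.549
v 0.221 2.88 4.216
v 1.585 2.275 3.201
v 0.161 3.065 3.868
v 1.438 2.32 2.833
v 0.013 3.11 3.5
v 1.229 2.217 2.508
v -0.196 3.007 3.175
v 0.994 1.984 2.284
v -0.43 2.775 2.951
v 0.775 1.662 2.198
v -0.649 2.452 2.865
v 0.609 1.305 2.266
v -0.815 2.095 2.933
v 0.525 0.976 2.476
v -0.899 1.766 3.143
v 0.537 0.732 2.791
v -0.887 1.522 3.458
v 0.643 0.614 3.158
v -0.781 1.404 3.825
v 0.826 0.643 3.512
v -0.599 1.433 4.179
v 1.052 0.815 3.792
v -0.372 1.605 4.459
v 1.284 1.099 3.951
v -0.141 1.889 4.618
v 1.481 1.446 3.96
v 0.056 2.236 4.627
v -2.348 -1.799 3.352
v -1.886 -1.533 2.518
v -0.95 -1.474 3.054
v -1.412 -1.741 3.888
v -2.078 -1.024 2.798
v -1.143 -0.966 3.334
v -2.374 -0.812 3.29
v -1.438 -0.753 3.826
v -2.659 -0.976 3.805
v -1.724 -0.918 4.342
v -2.826 -1.455 4.147
v -1.89 -1.397 4.684
v -2.81 -2.066 4.186
v -1.874 -2.007 4.722
v -2.617 -2.574 3.906
v -1.682 -2.516 4.442
v -2.322 -2.787 3.414
v -1.386 -2.728 3.95
v -2.036 -2.622 2.898
v -1.101 -2.564 3.435
v -1.87 -2.143 2.556
v -0.934 -2.085 3.093
v -4.226 -3.274 -3.268
v -4.381 -4.548 -2.51
v -4.009 -2.257 -1.513
v -4.164 -3.531 -0.755
v -3.296 -3.409 -3.305
v -3.451 -4.683 -2.547
v -3.079 -2.392 -1.55
v -3.234 -3.666 -0.792
v -0.15 -2.613 2.029
v 0.714 -2.509 2.034
v 0.734 -2.763 3.856
v -0.13 -2.867 3.851
v 0.597 -2.17 2.083
v 0.617 -2.424 3.905
v 0.351 -1.907 2.122
v 0.371 -2.162 3.944
v 0.018 -1.767 2.145
v 0.038 -2.022 3.967
v -0.343 -1.773 2.148
v -0.324 -2.027 3.97
v -0.672 -1.924 2.131
v -0.652 -2.179 3.953
v -0.91 -2.194 2.096
v -0.89 -2.449 3.918
v -1.016 -2.537 2.049
v -0.997 -2.791 3.871
v -0.973 -2.892 1.999
v -0.953 -3.147 3.821
v -0.788 -3.2 1.954
v -0.768 -3.454 3.776
v -0.492 -3.406 1.922
v -0.472 -3.66 3.744
v -0.137 -3.474 1.908
v -0.117 -3.729 3.731
v 0.216 -3.394 1.916
v 0.236 -3.648 3.738
v 0.505 -3.179 1.943
v 0.525 -3.433 3.765
v 0.681 -2.866 1.985
v 0.701 -3.12 3.807
f 2 4 1
f 5 2 1
f 1 4 3
f 3 5 1
f 2 8 4
f 6 2 5
f 6 8 2
f 4 8 3
f 7 5 3
f 3 8 7
f 7 6 5
f 8 6 7
f 10 9 13
f 10 13 11
f 11 13 14
f 11 14 12
f 13 9 15
f 13 15 14
f 14 15 16
f 14 16 12
f 15 9 17
f 15 17 16
f 16 17 18
f 16 18 12
f 17 9 19
f 17 19 18
f 18 19 20
f 18 20 12
f 19 9 21
f 19 21 20
f 20 21 22
f 20 22 12
f 21 9 23
f 21 23 22
f 22 23 24
f 22 24 12
f 23 9 25
f 23 25 24
f 24 25 26
f 24 26 12
f 25 9 27
f 25 27 26
f 26 27 28
f 26 28 12
f 27 9 29
f 27 29 28
f 28 29 30
f 28 30 12
f 29 9 31
f 29 31 30
f 30 31 32
f 30 32 12
f 31 9 33
f 31 33 32
f 32 33 34
f 32 34 12
f 33 9 35
f 33 35 34
f 34 35 36
f 34 36 12
f 35 9 37
f 35 37 36
f 36 37 38
f 36 38 12
f 37 9 39
f 37 39 38
f 38 39 40
f 38 40 12
f 39 9 10
f 39 10 40
f 40 10 11
f 40 11 12
f 42 41 45
f 42 45 43
f 43 45 46
f 43 46 44
f 45 41 47
f 45 47 46
f 46 47 48
f 46 48 44
f 47 41 49
f 47 49 48
f 48 49 50
f 48 50 44
f 49 41 51
f 49 51 50
f 50 51 52
f 50 52 44
f 51 41 53
f 51 53 52
f 52 53 54
f 52 54 44
f 53 41 55
f 53 55 54
f 54 55 56
f 54 56 44
f 55 41 57
f 55 57 56
f 56 57 58
f 56 58 44
f 57 41 59
f 57 59 58
f 58 59 60
f 58 60 44
f 59 41 61
f 59 61 60
f 60 61 62
f 60 62 44
f 61 41 42
f 61 42 62
f 62 42 43
f 62 43 44
f 64 66 63
f 67 64 63
f 63 66 65
f 65 67 63
f 64 70 66
f 68 64 67
f 68 70 64
f 66 70 65
f 69 67 65
f 65 70 69
f 69 68 67
f 70 68 69
f 72 71 75
f 72 75 73
f 73 75 76
f 73 76 74
f 75 71 77
f 75 77 76
f 76 77 78
f 76 78 74
f 77 71 79
f 77 79 78
f 78 79 80
f 78 80 74
f 79 71 81
f 79 81 80
f 80 81 82
f 80 82 74
f 81 71 83
f 81 83 82
f 82 83 84
f 82 84 74
f 83 71 85
f 83 85 84
f 84 85 86
f 84 86 74
f 85 71 87
f 85 87 86
f 86 87 88
f 86 88 74
f 87 71 89
f 87 89 88
f 88 89 90
f 88 90 74
f 89 71 91
f 89 91 90
f 90 91 92
f 90 92 74
f 91 71 93
f 91 93 92
f 92 93 94
f 92 94 74
f 93 71 95
f 93 95 94
f 94 95 96
f 94 96 74
f 95 71 97
f 95 97 96
f 96 97 98
f 96 98 74
f 97 71 99
f 97 99 98
f 98 99 100
f 98 100 74
f 99 71 101
f 99 101 100
f 100 101 102
f 100 102 74
f 101 71 72
f 101 72 102
f 102 72 73
f 102 73 74



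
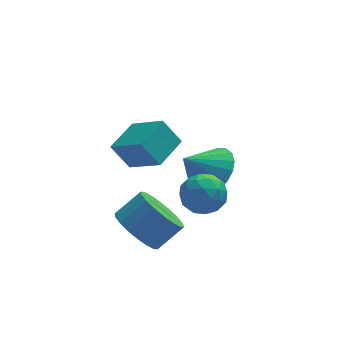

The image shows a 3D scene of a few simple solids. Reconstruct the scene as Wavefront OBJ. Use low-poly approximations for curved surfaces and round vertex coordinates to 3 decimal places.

v -4.289 1.009 0.853
v -3.581 0.175 1.535
v -3.565 1.817 1.089
v -2.857 0.982 1.771
v -3.803 0.798 0.089
v -3.095 -0.037 0.771
v -3.079 1.605 0.325
v -2.371 0.771 1.007
v -3.8 -0.21 -1.812
v -3.255 -0.343 -2.41
v -2.495 -0.122 -1.766
v -3.04 0.01 -1.168
v -3.328 0.012 -2.445
v -2.569 0.233 -1.801
v -3.496 0.324 -2.354
v -2.736 0.545 -1.711
v -3.723 0.53 -2.156
v -2.963 0.751 -1.513
v -3.966 0.589 -1.89
v -3.206 0.81 -1.247
v -4.175 0.49 -1.609
v -3.416 0.71 -0.965
v -4.311 0.252 -1.367
v -3.551 0.473 -0.724
v -4.345 -0.078 -1.214
v -3.585 0.143 -0.57
v -4.271 -0.433 -1.179
v -3.512 -0.212 -0.535
v -4.104 -0.745 -1.269
v -3.344 -0.524 -0.626
v -3.877 -0.951 -1.467
v -3.117 -0.73 -0.824
v -3.634 -1.01 -1.733
v -2.874 -0.789 -1.09
v -3.424 -0.91 -2.015
v -2.665 -0.69 -1.371
v -3.289 -0.673 -2.256
v -2.529 -0.452 -1.613
v -2.546 -0.06 -0.156
v -1.912 0.145 0.071
v -2.068 -0.945 -0.691
v -1.434 -0.74 -0.464
v -1.907 -0.992 -0.007
v -2.202 -0.444 0.324
v -1.778 -0.356 -0.944
v -2.073 0.192 -0.613
v -1.437 -0.037 -0.416
v -1.517 -0.43 0.163
v -2.463 -0.37 -0.783
v -2.543 -0.763 -0.204
v -2.271 0.121 0.005
v -1.709 -0.921 -0.625
v -1.987 -1.068 -0.356
v -1.614 -0.948 -0.222
v -2.442 -0.226 0.153
v -2.069 -0.105 0.287
v -2.066 -0.774 0.241
v -1.911 -0.695 -0.907
v -1.538 -0.574 -0.773
v -2.366 0.148 -0.398
v -1.993 0.268 -0.264
v -1.914 -0.026 -0.861
v -1.619 0.134 -0.148
v -1.338 -0.387 -0.463
v -1.54 -0.161 -0.745
v -1.714 0.161 -0.55
v -1.666 -0.097 0.192
v -1.385 -0.618 -0.122
v -1.663 -0.766 0.146
v -1.837 -0.444 0.341
v -1.387 -0.205 -0.094
v -2.595 -0.182 -0.498
v -2.314 -0.703 -0.812
v -2.143 -0.356 -0.961
v -2.317 -0.034 -0.766
v -2.642 -0.413 -0.157
v -2.361 -0.934 -0.472
v -2.266 -0.961 -0.07
v -2.44 -0.639 0.125
v -2.593 -0.595 -0.526
v -1.15 2.674 -2.034
v -0.543 2.759 -1.362
v -2.01 2.586 -1.246
v -0.639 3.119 -1.427
v -0.824 3.402 -1.597
v -1.065 3.56 -1.842
v -1.321 3.564 -2.121
v -1.547 3.414 -2.385
v -1.705 3.136 -2.588
v -1.767 2.779 -2.695
v -1.722 2.403 -2.688
v -1.578 2.074 -2.568
v -1.36 1.849 -2.356
v -1.106 1.767 -2.088
v -0.86 1.841 -1.811
v -0.663 2.06 -1.572
v -0.551 2.384 -1.413
f 2 4 1
f 5 2 1
f 1 4 3
f 3 5 1
f 2 8 4
f 6 2 5
f 6 8 2
f 4 8 3
f 7 5 3
f 3 8 7
f 7 6 5
f 8 6 7
f 10 9 13
f 10 13 11
f 11 13 14
f 11 14 12
f 13 9 15
f 13 15 14
f 14 15 16
f 14 16 12
f 15 9 17
f 15 17 16
f 16 17 18
f 16 18 12
f 17 9 19
f 17 19 18
f 18 19 20
f 18 20 12
f 19 9 21
f 19 21 20
f 20 21 22
f 20 22 12
f 21 9 23
f 21 23 22
f 22 23 24
f 22 24 12
f 23 9 25
f 23 25 24
f 24 25 26
f 24 26 12
f 25 9 27
f 25 27 26
f 26 27 28
f 26 28 12
f 27 9 29
f 27 29 28
f 28 29 30
f 28 30 12
f 29 9 31
f 29 31 30
f 30 31 32
f 30 32 12
f 31 9 33
f 31 33 32
f 32 33 34
f 32 34 12
f 33 9 35
f 33 35 34
f 34 35 36
f 34 36 12
f 35 9 37
f 35 37 36
f 36 37 38
f 36 38 12
f 37 9 10
f 37 10 38
f 38 10 11
f 38 11 12
f 39 76 55
f 76 50 79
f 55 79 44
f 76 79 55
f 39 55 51
f 55 44 56
f 51 56 40
f 55 56 51
f 39 51 60
f 51 40 61
f 60 61 46
f 51 61 60
f 39 60 72
f 60 46 75
f 72 75 49
f 60 75 72
f 39 72 76
f 72 49 80
f 76 80 50
f 72 80 76
f 40 56 67
f 56 44 70
f 67 70 48
f 56 70 67
f 44 79 57
f 79 50 78
f 57 78 43
f 79 78 57
f 50 80 77
f 80 49 73
f 77 73 41
f 80 73 77
f 49 75 74
f 75 46 62
f 74 62 45
f 75 62 74
f 46 61 66
f 61 40 63
f 66 63 47
f 61 63 66
f 42 68 54
f 68 48 69
f 54 69 43
f 68 69 54
f 42 54 52
f 54 43 53
f 52 53 41
f 54 53 52
f 42 52 59
f 52 41 58
f 59 58 45
f 52 58 59
f 42 59 64
f 59 45 65
f 64 65 47
f 59 65 64
f 42 64 68
f 64 47 71
f 68 71 48
f 64 71 68
f 43 69 57
f 69 48 70
f 57 70 44
f 69 70 57
f 41 53 77
f 53 43 78
f 77 78 50
f 53 78 77
f 45 58 74
f 58 41 73
f 74 73 49
f 58 73 74
f 47 65 66
f 65 45 62
f 66 62 46
f 65 62 66
f 48 71 67
f 71 47 63
f 67 63 40
f 71 63 67
f 82 81 84
f 82 84 83
f 84 81 85
f 84 85 83
f 85 81 86
f 85 86 83
f 86 81 87
f 86 87 83
f 87 81 88
f 87 88 83
f 88 81 89
f 88 89 83
f 89 81 90
f 89 90 83
f 90 81 91
f 90 91 83
f 91 81 92
f 91 92 83
f 92 81 93
f 92 93 83
f 93 81 94
f 93 94 83
f 94 81 95
f 94 95 83
f 95 81 96
f 95 96 83
f 96 81 97
f 96 97 83
f 97 81 82
f 97 82 83



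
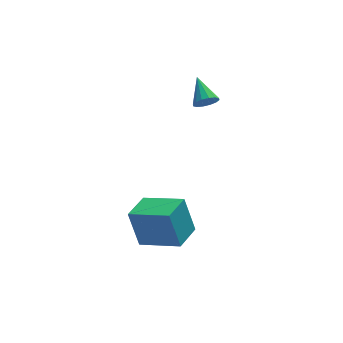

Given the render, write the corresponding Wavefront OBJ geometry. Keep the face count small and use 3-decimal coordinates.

v 0.908 2.545 0.881
v 1.202 2.852 0.377
v 0.832 3.895 1.659
v 0.868 2.872 0.309
v 0.544 2.805 0.395
v 0.318 2.667 0.611
v 0.25 2.497 0.9
v 0.358 2.34 1.183
v 0.613 2.238 1.386
v 0.947 2.218 1.453
v 1.271 2.285 1.367
v 1.497 2.422 1.151
v 1.566 2.592 0.863
v 1.458 2.75 0.579
v -3.643 -2.56 -4.07
v -4.019 -2.018 -2.224
v -2.629 -1.371 -4.212
v -3.005 -0.829 -2.367
v -2.055 -3.831 -3.373
v -2.431 -3.289 -1.528
v -1.041 -2.642 -3.516
v -1.417 -2.1 -1.67
f 2 1 4
f 2 4 3
f 4 1 5
f 4 5 3
f 5 1 6
f 5 6 3
f 6 1 7
f 6 7 3
f 7 1 8
f 7 8 3
f 8 1 9
f 8 9 3
f 9 1 10
f 9 10 3
f 10 1 11
f 10 11 3
f 11 1 12
f 11 12 3
f 12 1 13
f 12 13 3
f 13 1 14
f 13 14 3
f 14 1 2
f 14 2 3
f 16 18 15
f 19 16 15
f 15 18 17
f 17 19 15
f 16 22 18
f 20 16 19
f 20 22 16
f 18 22 17
f 21 19 17
f 17 22 21
f 21 20 19
f 22 20 21



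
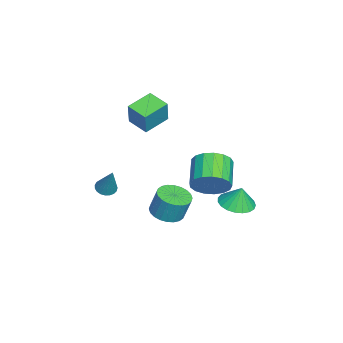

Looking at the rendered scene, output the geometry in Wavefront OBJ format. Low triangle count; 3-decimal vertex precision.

v 1.819 3.108 -2.16
v 2.657 3.483 -2.306
v 1.901 3.352 -1.06
v 2.423 3.787 -2.356
v 2.084 3.974 -2.372
v 1.7 4.01 -2.351
v 1.336 3.891 -2.298
v 1.056 3.636 -2.22
v 0.907 3.29 -2.132
v 0.916 2.913 -2.049
v 1.081 2.569 -1.985
v 1.374 2.318 -1.951
v 1.743 2.204 -1.954
v 2.126 2.246 -1.992
v 2.455 2.438 -2.059
v 2.675 2.745 -2.144
v 2.746 3.115 -2.231
v -0.275 -0.556 -4.607
v 0.235 0.15 -4.868
v 0.346 0.563 -3.534
v -0.165 -0.144 -3.273
v -0.09 0.29 -4.884
v 0.02 0.703 -3.551
v -0.444 0.302 -4.858
v -0.334 0.714 -3.525
v -0.773 0.182 -4.794
v -0.662 0.595 -3.461
v -1.025 -0.05 -4.701
v -0.915 0.363 -3.368
v -1.163 -0.359 -4.594
v -1.053 0.054 -3.261
v -1.166 -0.698 -4.489
v -1.056 -0.285 -3.156
v -1.034 -1.015 -4.402
v -0.923 -0.602 -3.068
v -0.786 -1.263 -4.346
v -0.675 -0.85 -3.012
v -0.46 -1.403 -4.329
v -0.35 -0.99 -2.996
v -0.106 -1.414 -4.355
v 0.004 -1.002 -3.022
v 0.222 -1.295 -4.419
v 0.333 -0.882 -3.086
v 0.475 -1.063 -4.512
v 0.585 -0.65 -3.179
v 0.613 -0.754 -4.619
v 0.723 -0.341 -3.286
v 0.616 -0.415 -4.724
v 0.726 -0.002 -3.391
v 0.483 -0.098 -4.812
v 0.594 0.315 -3.478
v -0.291 -3.567 -3.1
v 0.127 -3.947 -3.177
v 0.431 -3.093 -1.52
v 0.219 -3.753 -3.277
v 0.222 -3.526 -3.346
v 0.136 -3.307 -3.373
v -0.023 -3.132 -3.353
v -0.228 -3.033 -3.289
v -0.445 -3.026 -3.192
v -0.634 -3.113 -3.079
v -0.764 -3.278 -2.97
v -0.813 -3.493 -2.884
v -0.771 -3.721 -2.834
v -0.646 -3.923 -2.831
v -0.459 -4.062 -2.874
v -0.244 -4.117 -2.956
v -0.036 -4.076 -3.063
v -2.802 -1.691 1.278
v -2.305 -1.652 2.628
v -2.097 -0.738 0.99
v -1.599 -0.699 2.341
v -1.701 -2.621 0.899
v -1.203 -2.582 2.25
v -0.995 -1.668 0.612
v -0.498 -1.629 1.962
v 1.024 1.766 -1.604
v 1.469 1.406 -0.748
v -0.019 1.294 -0.02
v -0.464 1.654 -0.876
v 1.465 1.894 -0.682
v -0.023 1.782 0.046
v 1.359 2.354 -0.827
v -0.129 2.241 -0.1
v 1.177 2.678 -1.15
v -0.311 2.566 -0.423
v 0.959 2.794 -1.577
v -0.529 2.681 -0.85
v 0.757 2.674 -2.01
v -0.731 2.562 -1.283
v 0.615 2.346 -2.35
v -0.873 2.234 -1.623
v 0.568 1.886 -2.519
v -0.92 1.773 -1.792
v 0.624 1.398 -2.478
v -0.864 1.285 -1.751
v 0.773 0.994 -2.237
v -0.715 0.882 -1.51
v 0.979 0.767 -1.851
v -0.509 0.655 -1.124
v 1.195 0.769 -1.408
v -0.293 0.657 -0.681
v 1.372 1 -1.01
v -0.116 0.888 -0.283
f 2 1 4
f 2 4 3
f 4 1 5
f 4 5 3
f 5 1 6
f 5 6 3
f 6 1 7
f 6 7 3
f 7 1 8
f 7 8 3
f 8 1 9
f 8 9 3
f 9 1 10
f 9 10 3
f 10 1 11
f 10 11 3
f 11 1 12
f 11 12 3
f 12 1 13
f 12 13 3
f 13 1 14
f 13 14 3
f 14 1 15
f 14 15 3
f 15 1 16
f 15 16 3
f 16 1 17
f 16 17 3
f 17 1 2
f 17 2 3
f 19 18 22
f 19 22 20
f 20 22 23
f 20 23 21
f 22 18 24
f 22 24 23
f 23 24 25
f 23 25 21
f 24 18 26
f 24 26 25
f 25 26 27
f 25 27 21
f 26 18 28
f 26 28 27
f 27 28 29
f 27 29 21
f 28 18 30
f 28 30 29
f 29 30 31
f 29 31 21
f 30 18 32
f 30 32 31
f 31 32 33
f 31 33 21
f 32 18 34
f 32 34 33
f 33 34 35
f 33 35 21
f 34 18 36
f 34 36 35
f 35 36 37
f 35 37 21
f 36 18 38
f 36 38 37
f 37 38 39
f 37 39 21
f 38 18 40
f 38 40 39
f 39 40 41
f 39 41 21
f 40 18 42
f 40 42 41
f 41 42 43
f 41 43 21
f 42 18 44
f 42 44 43
f 43 44 45
f 43 45 21
f 44 18 46
f 44 46 45
f 45 46 47
f 45 47 21
f 46 18 48
f 46 48 47
f 47 48 49
f 47 49 21
f 48 18 50
f 48 50 49
f 49 50 51
f 49 51 21
f 50 18 19
f 50 19 51
f 51 19 20
f 51 20 21
f 53 52 55
f 53 55 54
f 55 52 56
f 55 56 54
f 56 52 57
f 56 57 54
f 57 52 58
f 57 58 54
f 58 52 59
f 58 59 54
f 59 52 60
f 59 60 54
f 60 52 61
f 60 61 54
f 61 52 62
f 61 62 54
f 62 52 63
f 62 63 54
f 63 52 64
f 63 64 54
f 64 52 65
f 64 65 54
f 65 52 66
f 65 66 54
f 66 52 67
f 66 67 54
f 67 52 68
f 67 68 54
f 68 52 53
f 68 53 54
f 70 72 69
f 73 70 69
f 69 72 71
f 71 73 69
f 70 76 72
f 74 70 73
f 74 76 70
f 72 76 71
f 75 73 71
f 71 76 75
f 75 74 73
f 76 74 75
f 78 77 81
f 78 81 79
f 79 81 82
f 79 82 80
f 81 77 83
f 81 83 82
f 82 83 84
f 82 84 80
f 83 77 85
f 83 85 84
f 84 85 86
f 84 86 80
f 85 77 87
f 85 87 86
f 86 87 88
f 86 88 80
f 87 77 89
f 87 89 88
f 88 89 90
f 88 90 80
f 89 77 91
f 89 91 90
f 90 91 92
f 90 92 80
f 91 77 93
f 91 93 92
f 92 93 94
f 92 94 80
f 93 77 95
f 93 95 94
f 94 95 96
f 94 96 80
f 95 77 97
f 95 97 96
f 96 97 98
f 96 98 80
f 97 77 99
f 97 99 98
f 98 99 100
f 98 100 80
f 99 77 101
f 99 101 100
f 100 101 102
f 100 102 80
f 101 77 103
f 101 103 102
f 102 103 104
f 102 104 80
f 103 77 78
f 103 78 104
f 104 78 79
f 104 79 80



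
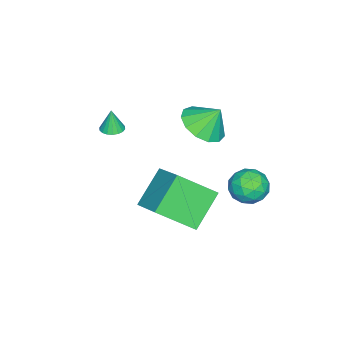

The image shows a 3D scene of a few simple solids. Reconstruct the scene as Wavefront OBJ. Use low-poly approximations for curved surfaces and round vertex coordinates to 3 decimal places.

v -0.76 1.052 1.64
v -0.277 0.334 2.199
v -0.92 1.708 2.62
v 0.132 0.704 2.019
v 0.259 1.184 1.718
v 0.062 1.622 1.393
v -0.396 1.879 1.146
v -0.969 1.874 1.056
v -1.476 1.608 1.151
v -1.756 1.165 1.402
v -1.719 0.686 1.728
v -1.378 0.324 2.026
v -0.84 0.193 2.202
v 0.907 -2.017 1.631
v 1.201 -1.613 1.659
v 0.873 -2.063 2.649
v 0.996 -1.525 1.656
v 0.774 -1.535 1.648
v 0.578 -1.641 1.637
v 0.448 -1.82 1.624
v 0.408 -2.039 1.613
v 0.468 -2.253 1.605
v 0.614 -2.421 1.602
v 0.819 -2.508 1.605
v 1.041 -2.498 1.613
v 1.237 -2.393 1.625
v 1.367 -2.213 1.638
v 1.407 -1.995 1.649
v 1.347 -1.78 1.657
v 1.286 0.134 0.245
v 2.345 1.346 1.115
v 0.607 1.521 -0.862
v 1.666 2.734 0.009
v 2.634 -0.174 -0.969
v 3.693 1.039 -0.098
v 1.955 1.214 -2.075
v 3.014 2.426 -1.205
v -0.366 3.686 -0.737
v 0.248 3.234 -1.16
v -1.368 2.926 -1.38
v -0.754 2.474 -1.803
v -0.852 2.376 -0.942
v -0.233 2.845 -0.544
v -0.887 3.315 -1.996
v -0.268 3.784 -1.598
v -0.074 3.005 -1.938
v -0.052 2.424 -1.287
v -1.068 3.736 -1.253
v -1.046 3.155 -0.602
v 0.029 3.526 -0.892
v -1.149 2.634 -1.648
v -1.207 2.576 -1.142
v -0.845 2.31 -1.391
v -0.254 3.298 -0.53
v 0.108 3.032 -0.779
v -0.539 2.528 -0.651
v -1.228 3.128 -1.761
v -0.866 2.862 -2.01
v -0.275 3.85 -1.149
v 0.087 3.584 -1.398
v -0.581 3.632 -1.889
v 0.201 3.126 -1.598
v -0.388 2.68 -1.976
v -0.467 3.174 -2.089
v -0.103 3.45 -1.856
v 0.214 2.785 -1.216
v -0.375 2.338 -1.594
v -0.433 2.28 -1.087
v -0.069 2.556 -0.854
v 0.025 2.65 -1.673
v -0.745 3.822 -0.946
v -1.334 3.375 -1.324
v -1.051 3.604 -1.686
v -0.687 3.88 -1.453
v -0.732 3.48 -0.564
v -1.321 3.034 -0.942
v -1.017 2.71 -0.684
v -0.653 2.986 -0.451
v -1.145 3.51 -0.867
f 2 1 4
f 2 4 3
f 4 1 5
f 4 5 3
f 5 1 6
f 5 6 3
f 6 1 7
f 6 7 3
f 7 1 8
f 7 8 3
f 8 1 9
f 8 9 3
f 9 1 10
f 9 10 3
f 10 1 11
f 10 11 3
f 11 1 12
f 11 12 3
f 12 1 13
f 12 13 3
f 13 1 2
f 13 2 3
f 15 14 17
f 15 17 16
f 17 14 18
f 17 18 16
f 18 14 19
f 18 19 16
f 19 14 20
f 19 20 16
f 20 14 21
f 20 21 16
f 21 14 22
f 21 22 16
f 22 14 23
f 22 23 16
f 23 14 24
f 23 24 16
f 24 14 25
f 24 25 16
f 25 14 26
f 25 26 16
f 26 14 27
f 26 27 16
f 27 14 28
f 27 28 16
f 28 14 29
f 28 29 16
f 29 14 15
f 29 15 16
f 31 33 30
f 34 31 30
f 30 33 32
f 32 34 30
f 31 37 33
f 35 31 34
f 35 37 31
f 33 37 32
f 36 34 32
f 32 37 36
f 36 35 34
f 37 35 36
f 38 75 54
f 75 49 78
f 54 78 43
f 75 78 54
f 38 54 50
f 54 43 55
f 50 55 39
f 54 55 50
f 38 50 59
f 50 39 60
f 59 60 45
f 50 60 59
f 38 59 71
f 59 45 74
f 71 74 48
f 59 74 71
f 38 71 75
f 71 48 79
f 75 79 49
f 71 79 75
f 39 55 66
f 55 43 69
f 66 69 47
f 55 69 66
f 43 78 56
f 78 49 77
f 56 77 42
f 78 77 56
f 49 79 76
f 79 48 72
f 76 72 40
f 79 72 76
f 48 74 73
f 74 45 61
f 73 61 44
f 74 61 73
f 45 60 65
f 60 39 62
f 65 62 46
f 60 62 65
f 41 67 53
f 67 47 68
f 53 68 42
f 67 68 53
f 41 53 51
f 53 42 52
f 51 52 40
f 53 52 51
f 41 51 58
f 51 40 57
f 58 57 44
f 51 57 58
f 41 58 63
f 58 44 64
f 63 64 46
f 58 64 63
f 41 63 67
f 63 46 70
f 67 70 47
f 63 70 67
f 42 68 56
f 68 47 69
f 56 69 43
f 68 69 56
f 40 52 76
f 52 42 77
f 76 77 49
f 52 77 76
f 44 57 73
f 57 40 72
f 73 72 48
f 57 72 73
f 46 64 65
f 64 44 61
f 65 61 45
f 64 61 65
f 47 70 66
f 70 46 62
f 66 62 39
f 70 62 66

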